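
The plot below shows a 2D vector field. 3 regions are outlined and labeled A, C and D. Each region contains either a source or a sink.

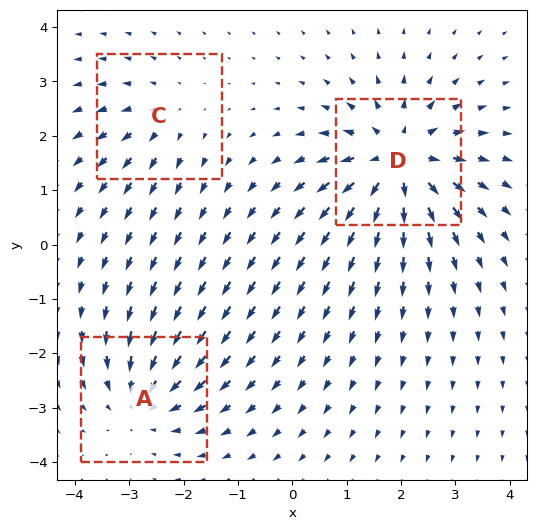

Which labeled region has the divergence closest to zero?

C

Divergence at each region's feature centre — A: about -3, C: about +2, D: about +5. Region C is closest to zero.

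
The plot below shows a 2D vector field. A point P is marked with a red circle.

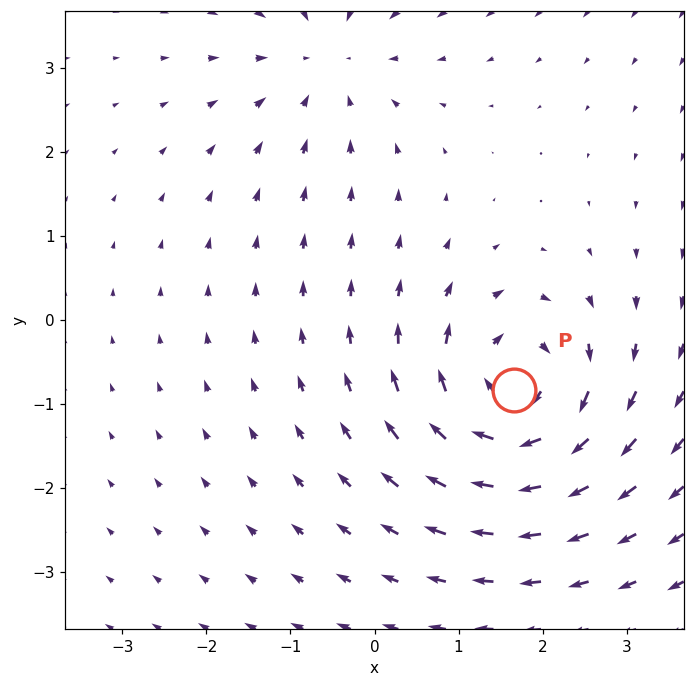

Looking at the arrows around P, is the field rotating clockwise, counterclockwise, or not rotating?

clockwise

Near P at (1.7, -0.8) the arrows circulate clockwise. The curl (z-component) there is about -7; negative curl means clockwise rotation.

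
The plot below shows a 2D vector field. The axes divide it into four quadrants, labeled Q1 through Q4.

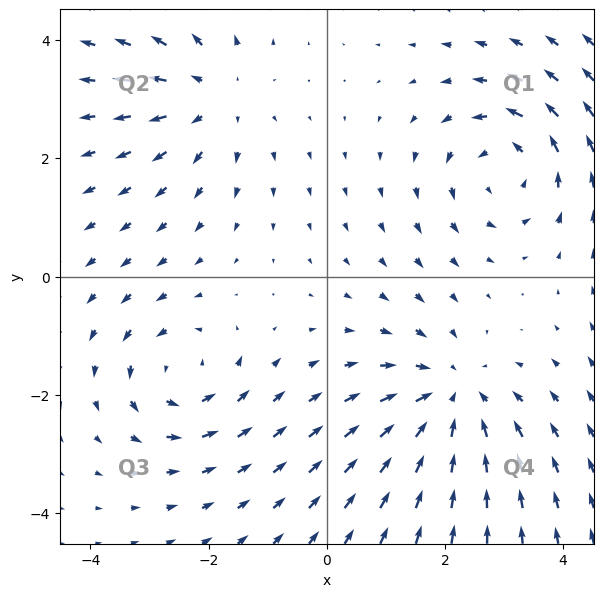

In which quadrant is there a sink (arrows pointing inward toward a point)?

The sink sits at approximately (2.1, -2.1), which lies in quadrant Q4. The divergence there is about -4, negative as expected for a sink.

Q4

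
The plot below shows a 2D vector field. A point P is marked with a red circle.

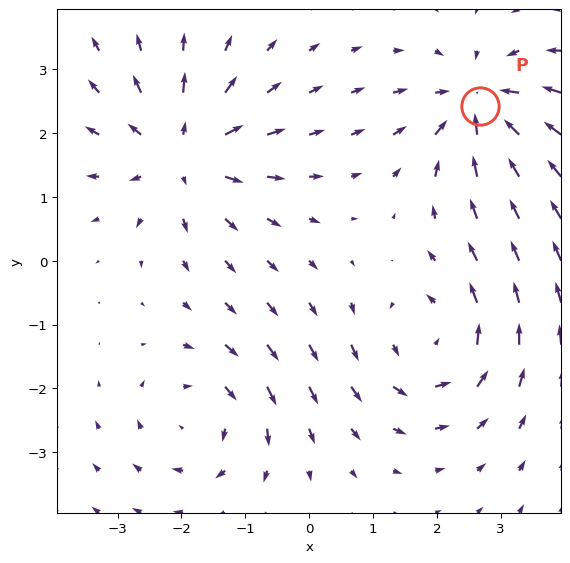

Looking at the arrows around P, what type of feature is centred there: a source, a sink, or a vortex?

At P (2.7, 2.4) the arrows converge inward. Divergence about -5, curl ≈0 — negative divergence with near-zero curl is a sink.

sink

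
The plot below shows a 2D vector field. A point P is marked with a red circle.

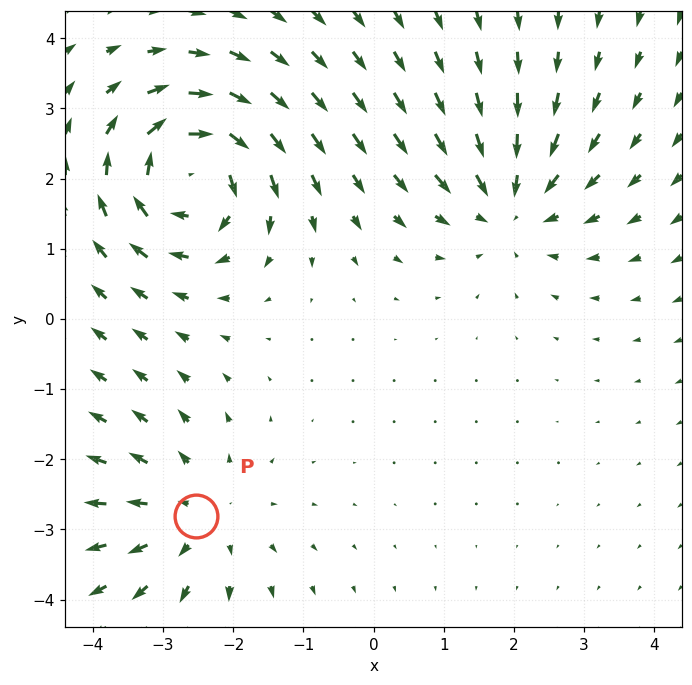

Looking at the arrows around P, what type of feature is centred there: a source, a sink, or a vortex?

source

At P (-2.5, -2.8) the arrows spread outward. Divergence about +3, curl ≈0 — positive divergence with near-zero curl is a source.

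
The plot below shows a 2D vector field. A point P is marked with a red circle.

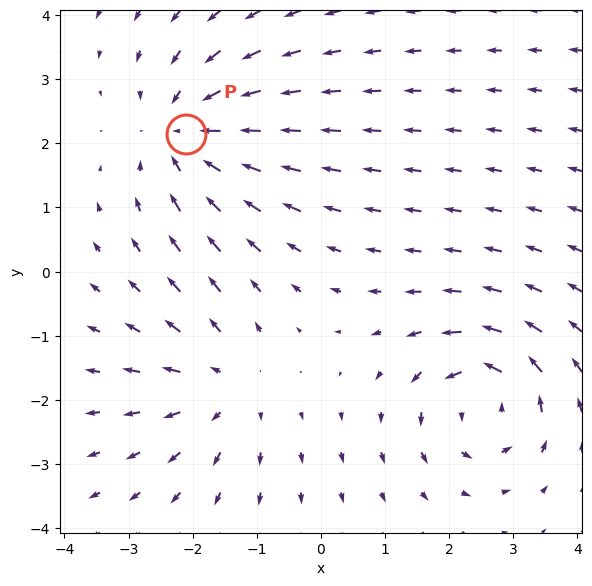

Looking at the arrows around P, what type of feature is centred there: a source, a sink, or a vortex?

sink

At P (-2.1, 2.1) the arrows converge inward. Divergence about -4, curl ≈0 — negative divergence with near-zero curl is a sink.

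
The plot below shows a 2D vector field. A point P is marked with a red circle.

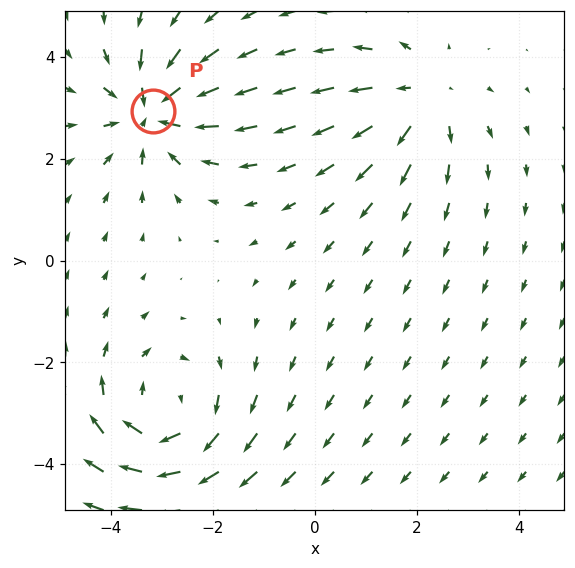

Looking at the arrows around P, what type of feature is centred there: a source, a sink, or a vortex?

At P (-3.2, 2.9) the arrows converge inward. Divergence about -5, curl ≈0 — negative divergence with near-zero curl is a sink.

sink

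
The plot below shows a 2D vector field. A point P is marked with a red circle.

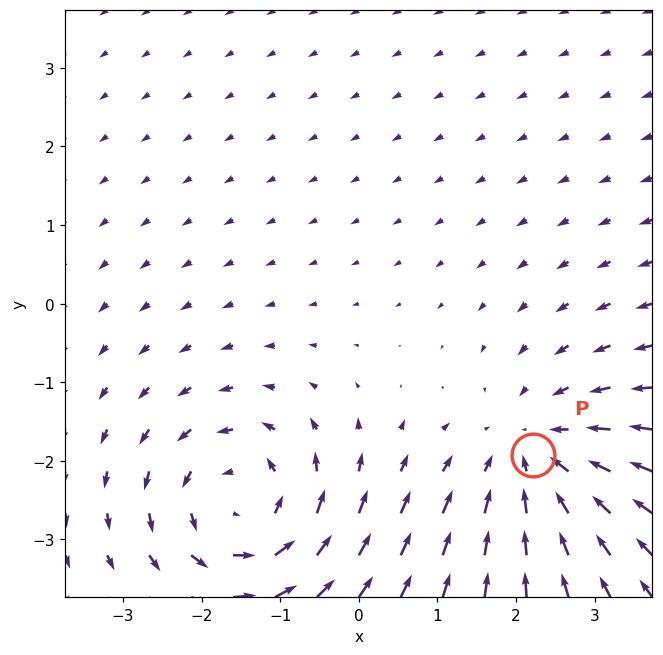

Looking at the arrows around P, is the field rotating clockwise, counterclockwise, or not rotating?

Near P at (2.2, -1.9) the arrows show no circulation. The curl there is ≈0.

not rotating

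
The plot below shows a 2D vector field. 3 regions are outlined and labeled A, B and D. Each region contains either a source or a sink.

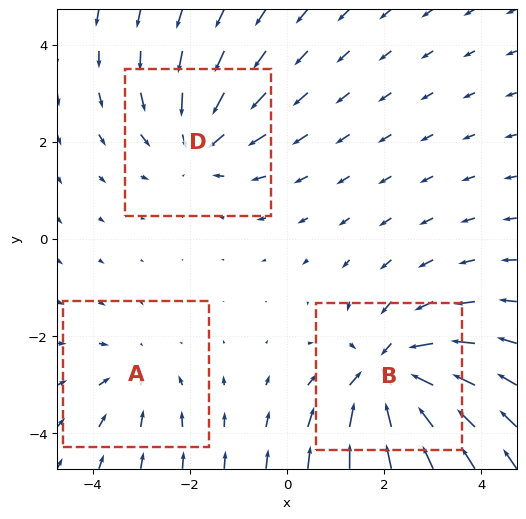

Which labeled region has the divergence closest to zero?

Divergence at each region's feature centre — A: about -2, B: about -5, D: about -3. Region A is closest to zero.

A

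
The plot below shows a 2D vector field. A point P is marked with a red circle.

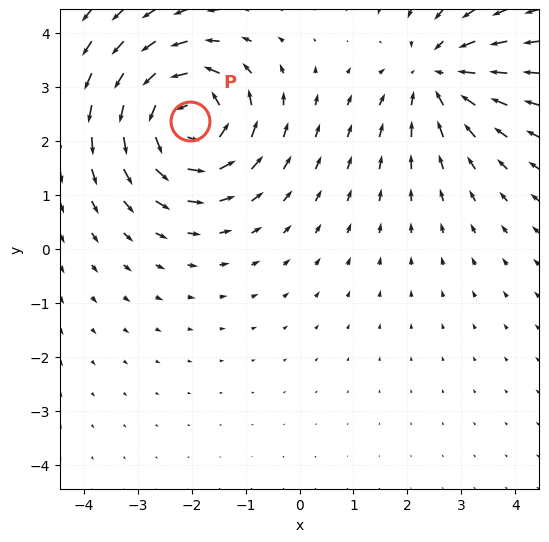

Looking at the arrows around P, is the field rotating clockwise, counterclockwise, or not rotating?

Near P at (-2.0, 2.4) the arrows circulate counterclockwise. The curl (z-component) there is about +5; positive curl means counterclockwise rotation.

counterclockwise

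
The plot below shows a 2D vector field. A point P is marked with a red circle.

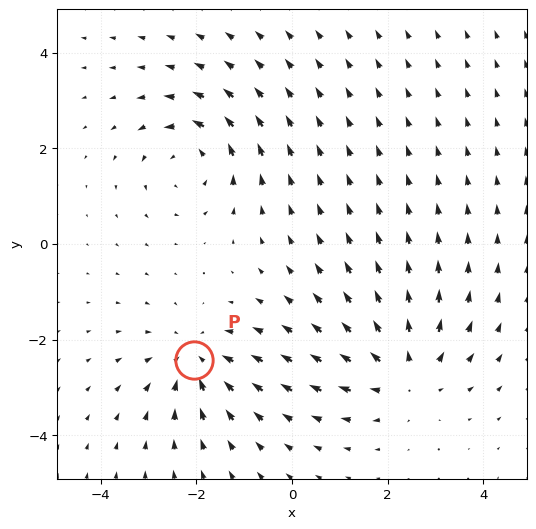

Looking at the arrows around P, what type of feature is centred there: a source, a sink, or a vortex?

At P (-2.0, -2.4) the arrows converge inward. Divergence about -4, curl ≈0 — negative divergence with near-zero curl is a sink.

sink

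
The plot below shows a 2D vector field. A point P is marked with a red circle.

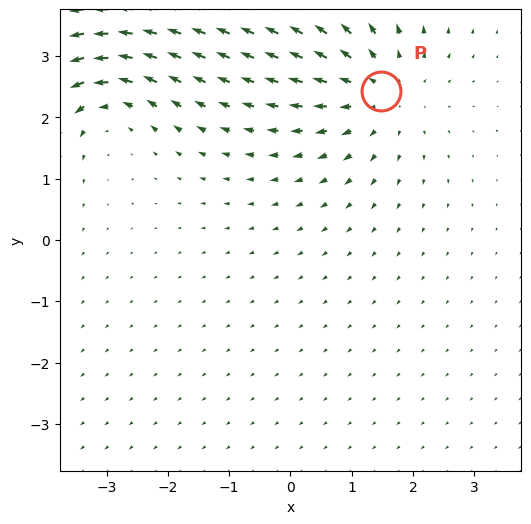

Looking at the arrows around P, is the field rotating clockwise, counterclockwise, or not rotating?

Near P at (1.5, 2.4) the arrows show no circulation. The curl there is ≈0.

not rotating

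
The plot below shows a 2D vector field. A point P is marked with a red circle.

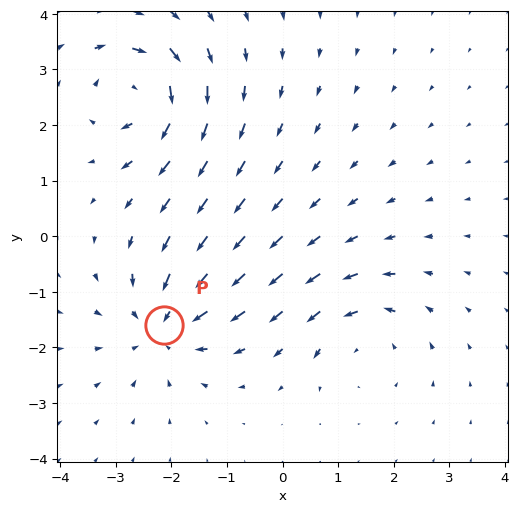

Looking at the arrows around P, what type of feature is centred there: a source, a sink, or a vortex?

sink

At P (-2.1, -1.6) the arrows converge inward. Divergence about -5, curl ≈0 — negative divergence with near-zero curl is a sink.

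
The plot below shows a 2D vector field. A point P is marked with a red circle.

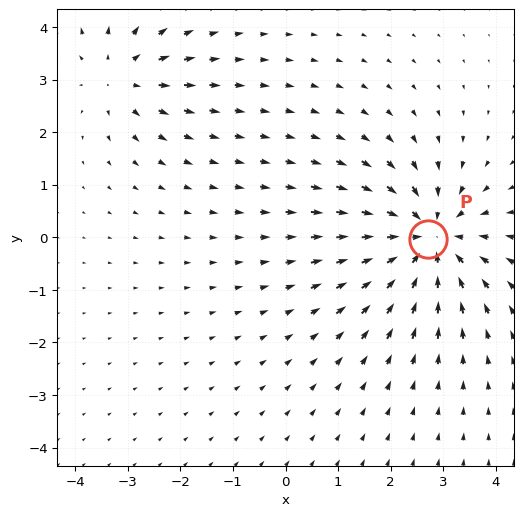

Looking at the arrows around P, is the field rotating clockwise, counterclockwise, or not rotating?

Near P at (2.7, -0.0) the arrows show no circulation. The curl there is ≈0.

not rotating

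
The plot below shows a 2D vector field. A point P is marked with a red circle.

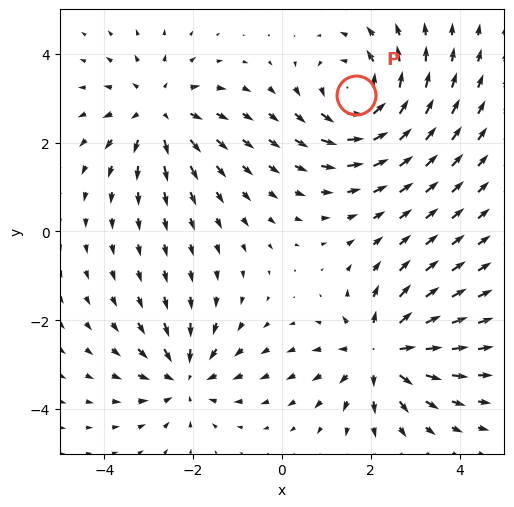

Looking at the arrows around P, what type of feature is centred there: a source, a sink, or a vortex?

vortex

At P (1.7, 3.1) the arrows circulate counterclockwise. Divergence ≈0, curl about +4 — near-zero divergence with nonzero curl is a vortex.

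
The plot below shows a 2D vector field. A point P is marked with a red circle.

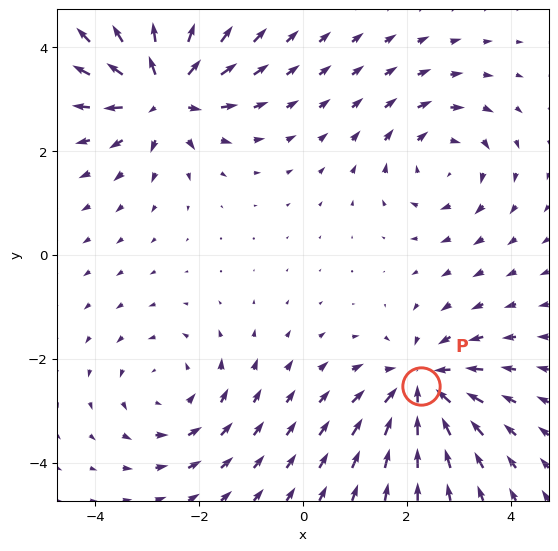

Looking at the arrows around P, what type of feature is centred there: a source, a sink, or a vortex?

At P (2.3, -2.5) the arrows converge inward. Divergence about -4, curl ≈0 — negative divergence with near-zero curl is a sink.

sink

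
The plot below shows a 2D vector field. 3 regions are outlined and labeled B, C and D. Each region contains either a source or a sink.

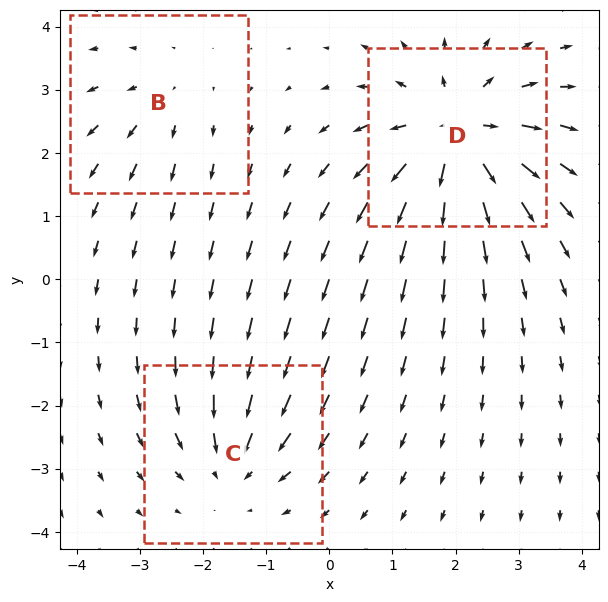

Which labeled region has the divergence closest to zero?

Divergence at each region's feature centre — B: about +2, C: about -3, D: about +5. Region B is closest to zero.

B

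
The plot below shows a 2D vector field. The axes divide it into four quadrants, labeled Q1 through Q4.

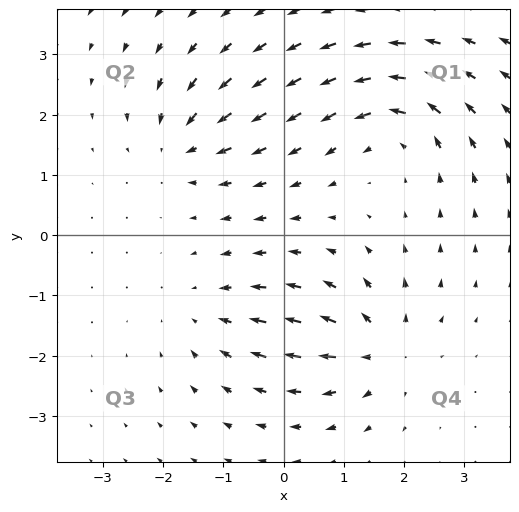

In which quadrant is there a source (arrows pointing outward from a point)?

The source sits at approximately (1.6, -1.9), which lies in quadrant Q4. The divergence there is about +5, positive as expected for a source.

Q4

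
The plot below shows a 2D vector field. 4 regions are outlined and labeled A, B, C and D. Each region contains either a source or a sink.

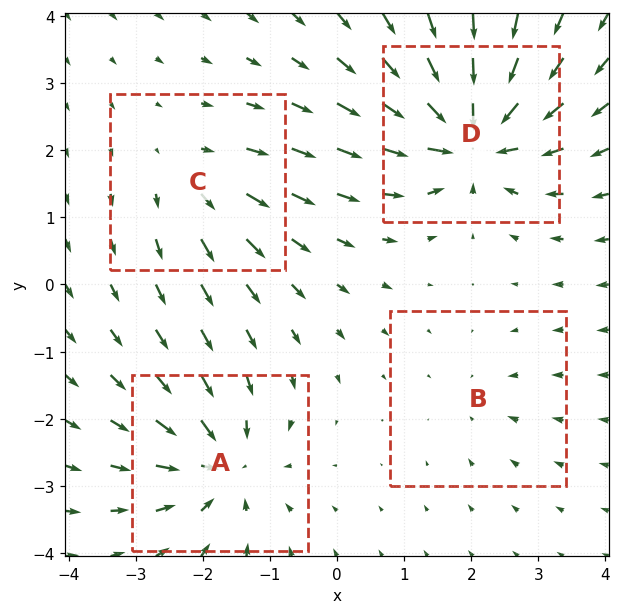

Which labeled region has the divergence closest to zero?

Divergence at each region's feature centre — A: about -6, B: about -2, C: about +4, D: about -8. Region B is closest to zero.

B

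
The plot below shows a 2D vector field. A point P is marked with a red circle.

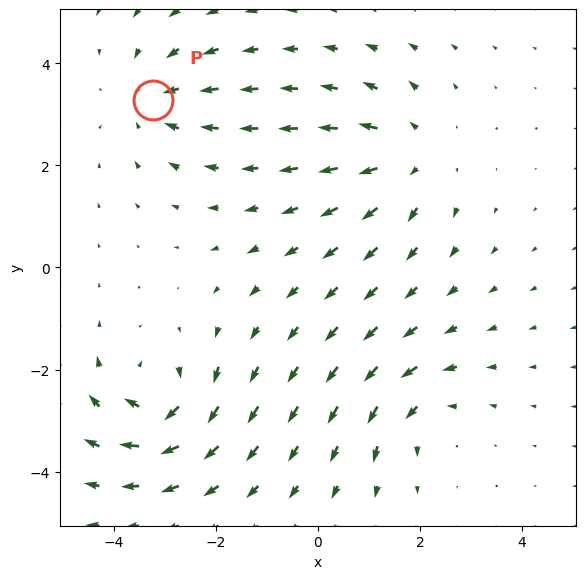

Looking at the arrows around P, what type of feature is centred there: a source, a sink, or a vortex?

sink

At P (-3.2, 3.3) the arrows converge inward. Divergence about -4, curl ≈0 — negative divergence with near-zero curl is a sink.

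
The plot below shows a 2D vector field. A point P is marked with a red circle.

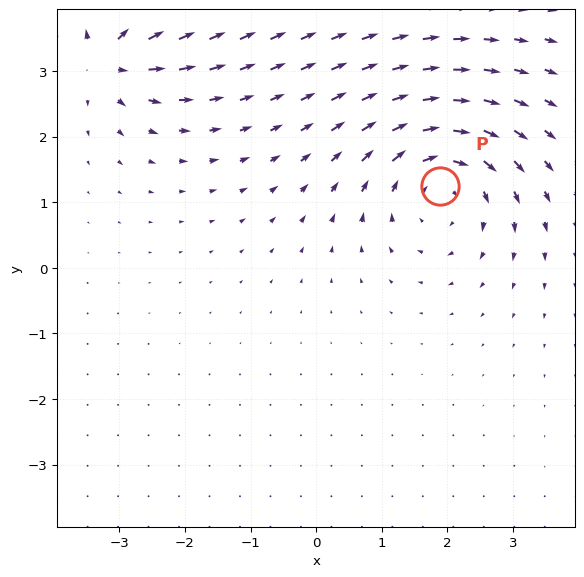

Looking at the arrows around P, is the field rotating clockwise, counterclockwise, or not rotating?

clockwise

Near P at (1.9, 1.2) the arrows circulate clockwise. The curl (z-component) there is about -5; negative curl means clockwise rotation.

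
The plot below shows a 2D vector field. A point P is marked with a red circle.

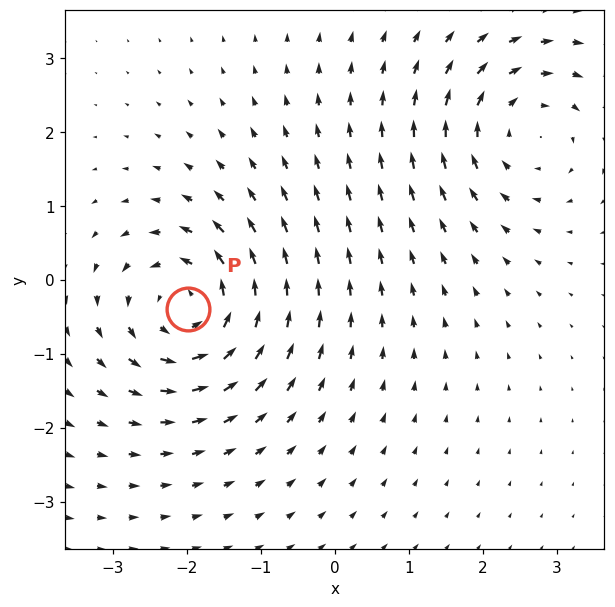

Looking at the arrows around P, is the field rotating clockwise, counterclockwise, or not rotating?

Near P at (-2.0, -0.4) the arrows circulate counterclockwise. The curl (z-component) there is about +4; positive curl means counterclockwise rotation.

counterclockwise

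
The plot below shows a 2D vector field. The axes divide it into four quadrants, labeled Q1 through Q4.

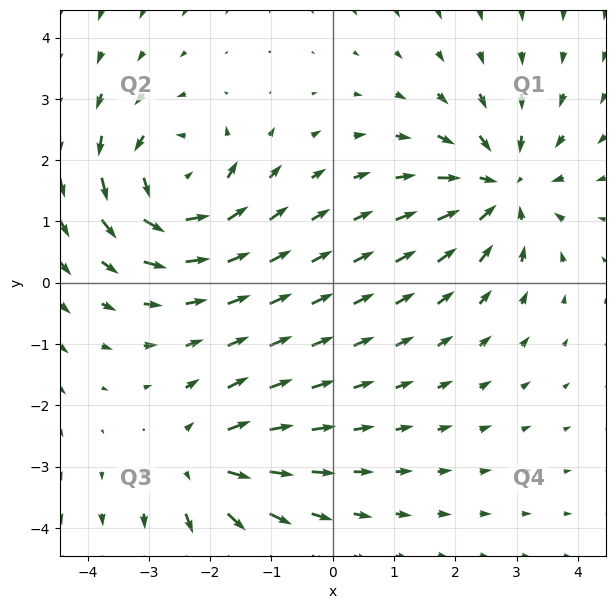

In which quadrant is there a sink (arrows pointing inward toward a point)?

The sink sits at approximately (2.8, 1.6), which lies in quadrant Q1. The divergence there is about -5, negative as expected for a sink.

Q1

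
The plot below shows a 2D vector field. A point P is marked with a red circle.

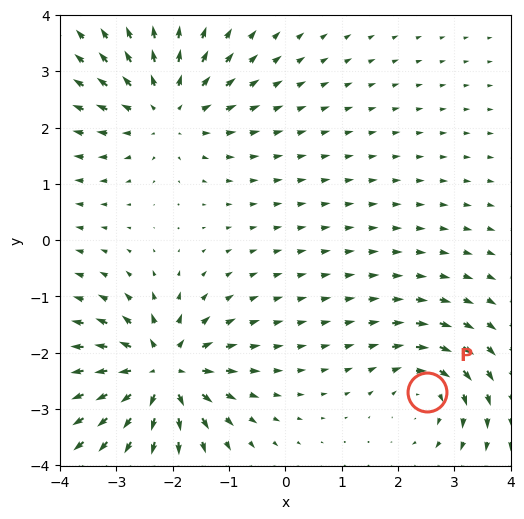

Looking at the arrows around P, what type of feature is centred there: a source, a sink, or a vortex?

At P (2.5, -2.7) the arrows circulate clockwise. Divergence ≈0, curl about -4 — near-zero divergence with nonzero curl is a vortex.

vortex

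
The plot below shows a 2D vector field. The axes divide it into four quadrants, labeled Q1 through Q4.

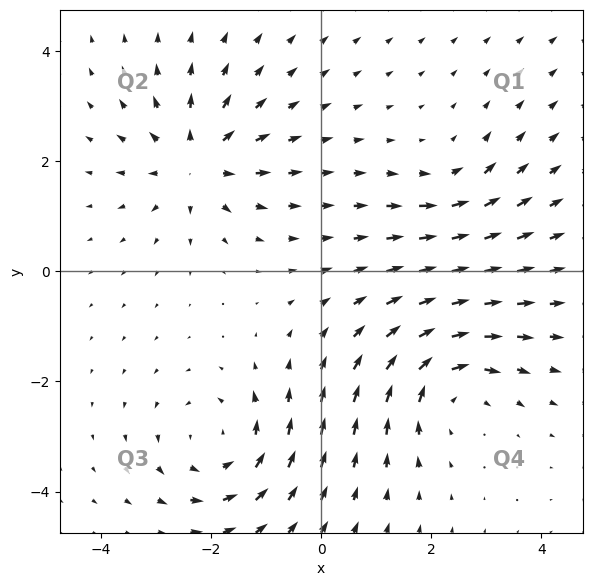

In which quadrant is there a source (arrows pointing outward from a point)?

The source sits at approximately (-2.2, 2.0), which lies in quadrant Q2. The divergence there is about +5, positive as expected for a source.

Q2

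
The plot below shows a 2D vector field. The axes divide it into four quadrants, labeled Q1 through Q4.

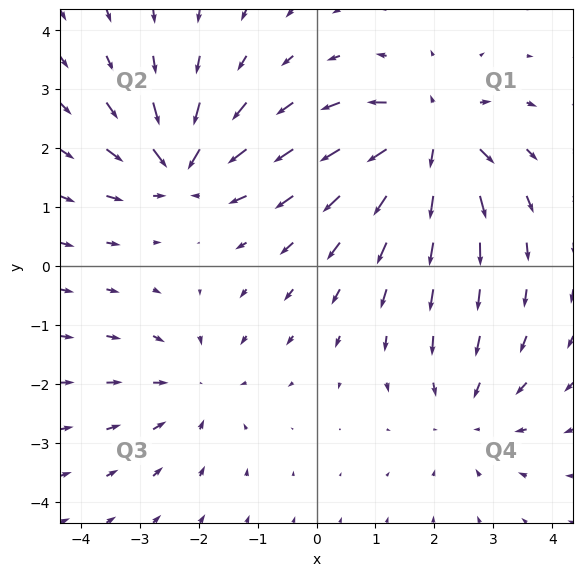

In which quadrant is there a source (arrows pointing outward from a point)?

The source sits at approximately (1.9, 2.2), which lies in quadrant Q1. The divergence there is about +7, positive as expected for a source.

Q1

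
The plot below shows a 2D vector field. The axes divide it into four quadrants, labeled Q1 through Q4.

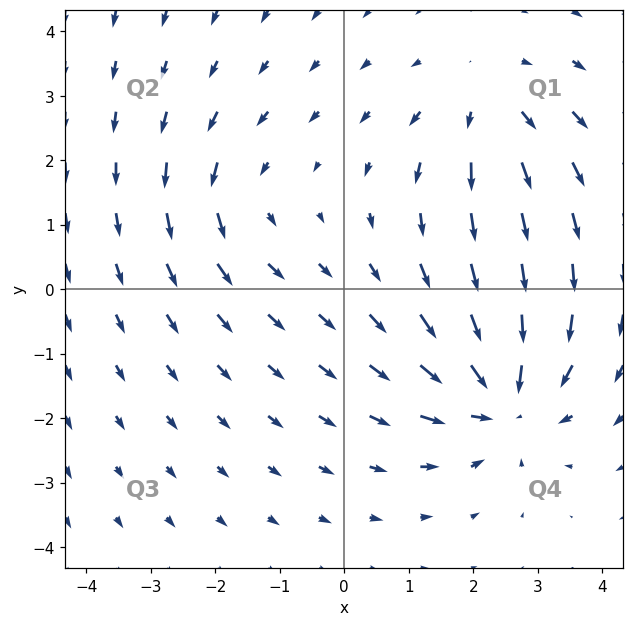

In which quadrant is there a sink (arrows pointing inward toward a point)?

Q4

The sink sits at approximately (2.5, -1.7), which lies in quadrant Q4. The divergence there is about -4, negative as expected for a sink.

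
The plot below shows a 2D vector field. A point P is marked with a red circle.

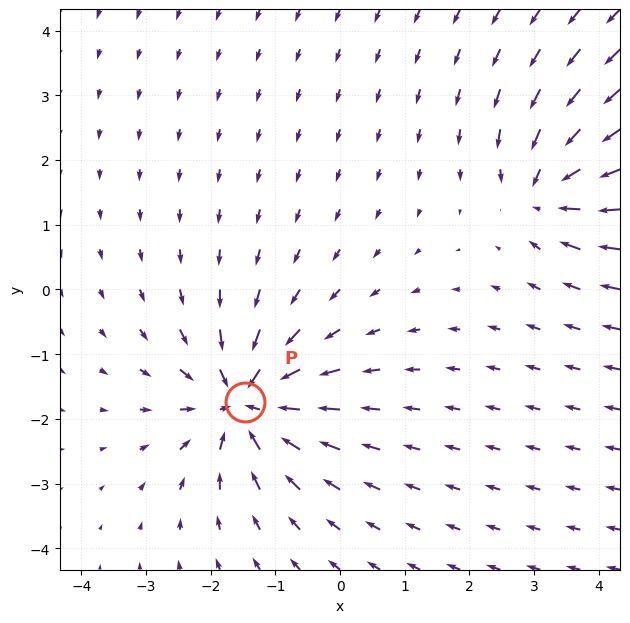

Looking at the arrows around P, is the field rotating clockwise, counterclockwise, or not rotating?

not rotating

Near P at (-1.5, -1.7) the arrows show no circulation. The curl there is ≈0.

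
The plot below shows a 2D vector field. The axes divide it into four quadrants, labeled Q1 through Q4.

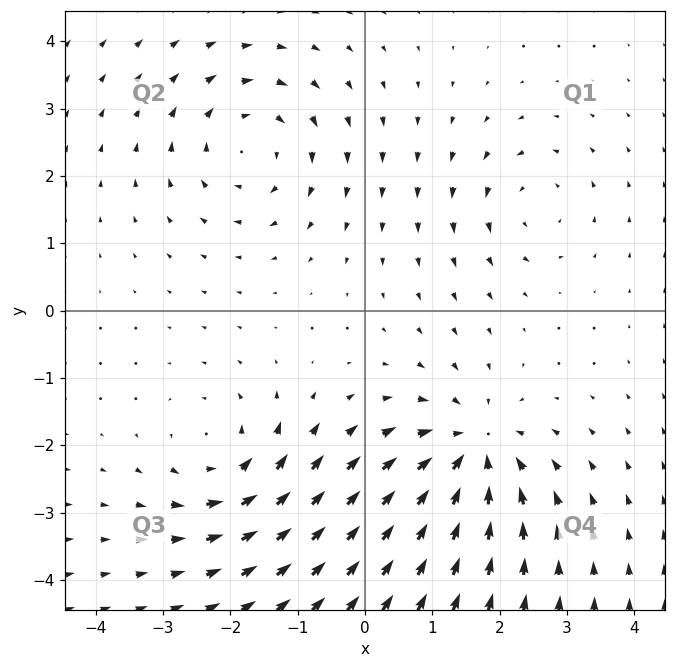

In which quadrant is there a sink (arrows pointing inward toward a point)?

Q4

The sink sits at approximately (1.6, -2.1), which lies in quadrant Q4. The divergence there is about -5, negative as expected for a sink.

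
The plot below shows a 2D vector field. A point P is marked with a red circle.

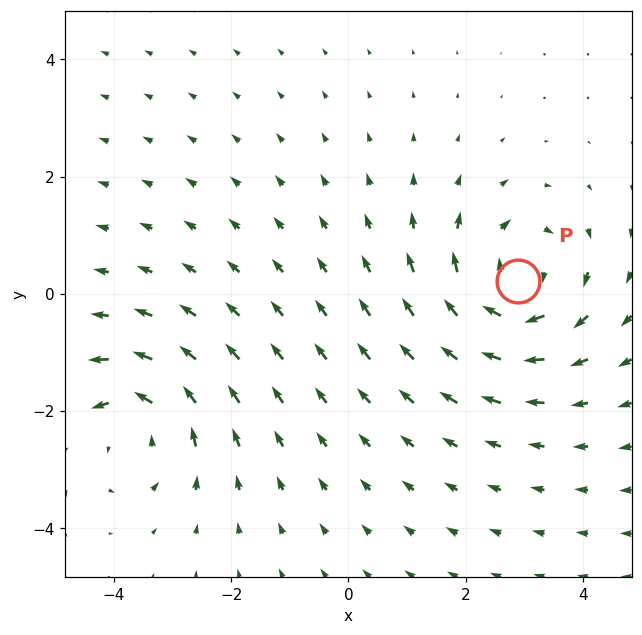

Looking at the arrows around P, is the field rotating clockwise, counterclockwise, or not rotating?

clockwise

Near P at (2.9, 0.2) the arrows circulate clockwise. The curl (z-component) there is about -4; negative curl means clockwise rotation.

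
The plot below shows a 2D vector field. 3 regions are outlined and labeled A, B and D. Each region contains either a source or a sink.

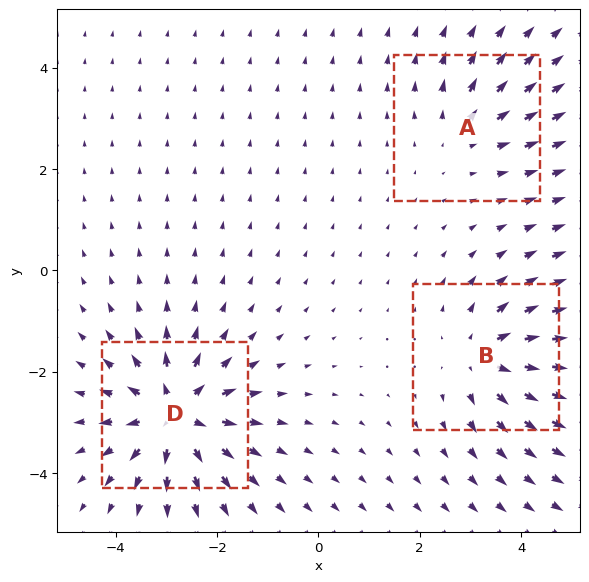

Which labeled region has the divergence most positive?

Divergence at each region's feature centre — A: about +2, B: about +4, D: about +6. Region D is most positive.

D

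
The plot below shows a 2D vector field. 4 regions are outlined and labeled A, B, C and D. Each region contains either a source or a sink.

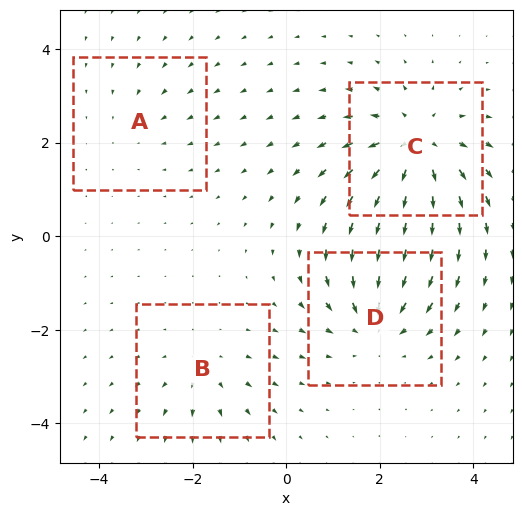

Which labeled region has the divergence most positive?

Divergence at each region's feature centre — A: about -2, B: about +3, C: about +7, D: about -5. Region C is most positive.

C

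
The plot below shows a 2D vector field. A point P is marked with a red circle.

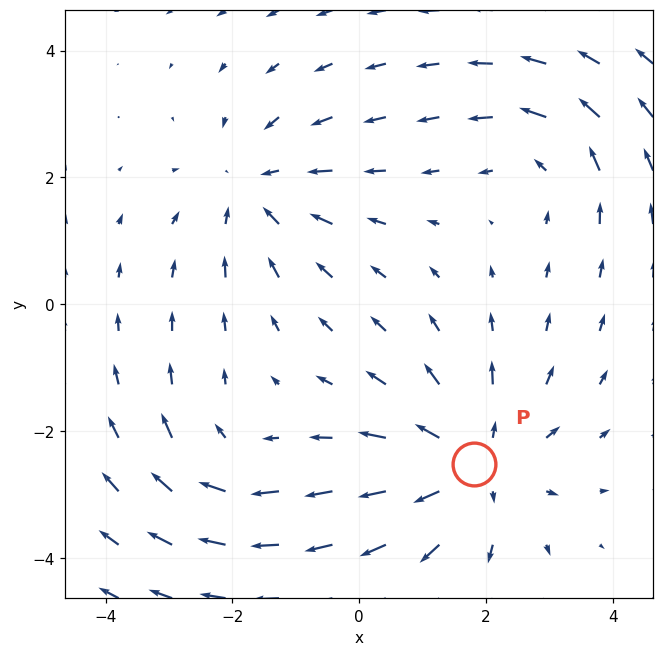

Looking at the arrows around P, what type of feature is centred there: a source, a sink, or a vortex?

At P (1.8, -2.5) the arrows spread outward. Divergence about +4, curl ≈0 — positive divergence with near-zero curl is a source.

source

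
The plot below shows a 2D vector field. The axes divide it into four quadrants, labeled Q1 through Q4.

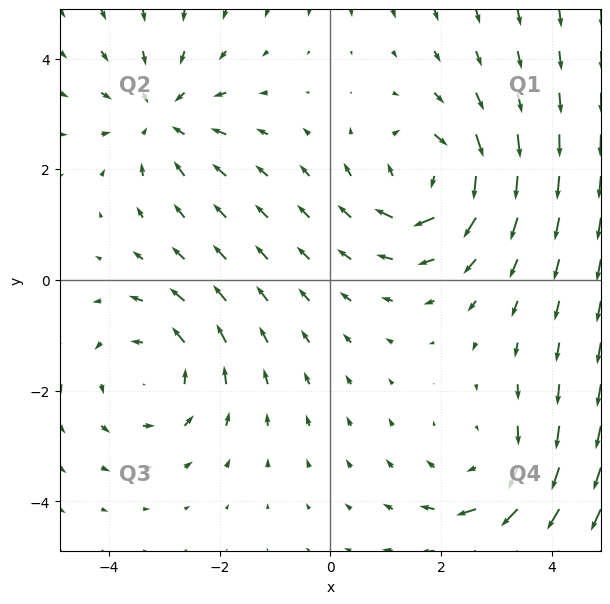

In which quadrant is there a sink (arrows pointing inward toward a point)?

Q2

The sink sits at approximately (-3.1, 2.9), which lies in quadrant Q2. The divergence there is about -3, negative as expected for a sink.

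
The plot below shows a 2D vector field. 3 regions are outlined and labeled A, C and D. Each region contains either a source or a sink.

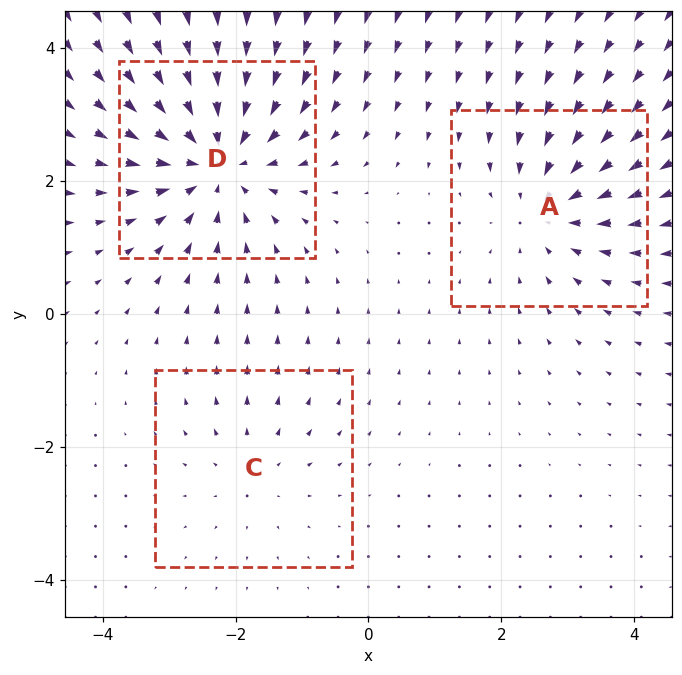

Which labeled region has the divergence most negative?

Divergence at each region's feature centre — A: about -3, C: about +2, D: about -4. Region D is most negative.

D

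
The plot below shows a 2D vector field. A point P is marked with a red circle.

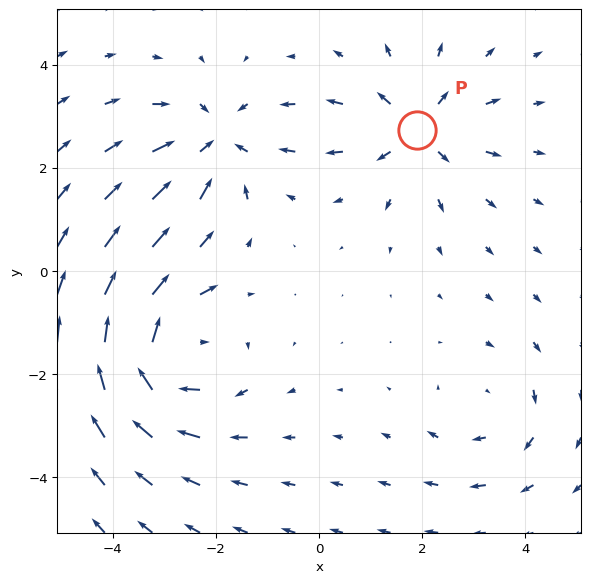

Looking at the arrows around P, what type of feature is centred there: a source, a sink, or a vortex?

source

At P (1.9, 2.7) the arrows spread outward. Divergence about +4, curl ≈0 — positive divergence with near-zero curl is a source.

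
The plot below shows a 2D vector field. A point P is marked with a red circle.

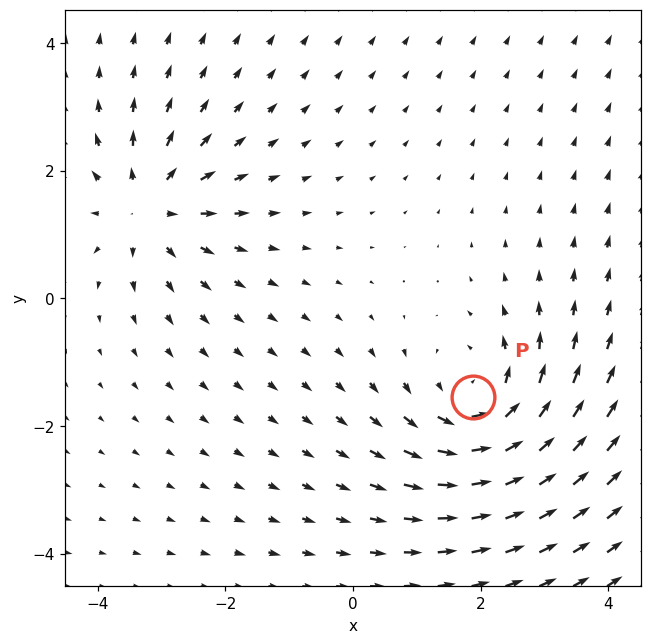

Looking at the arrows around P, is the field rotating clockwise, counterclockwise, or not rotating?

Near P at (1.9, -1.5) the arrows circulate counterclockwise. The curl (z-component) there is about +4; positive curl means counterclockwise rotation.

counterclockwise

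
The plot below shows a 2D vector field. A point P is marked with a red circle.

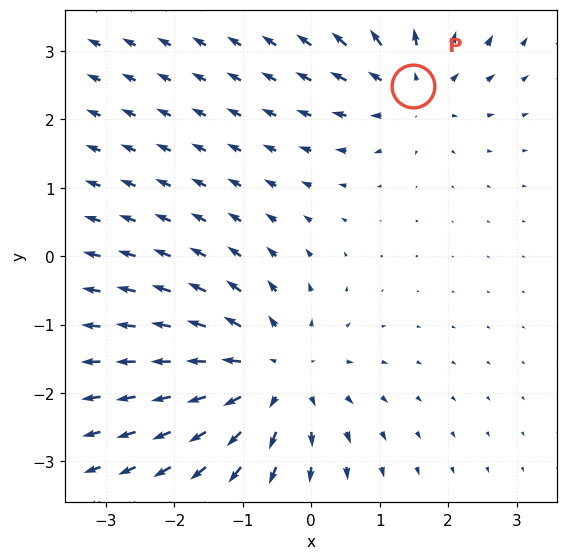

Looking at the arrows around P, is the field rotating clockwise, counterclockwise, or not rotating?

Near P at (1.5, 2.5) the arrows show no circulation. The curl there is ≈0.

not rotating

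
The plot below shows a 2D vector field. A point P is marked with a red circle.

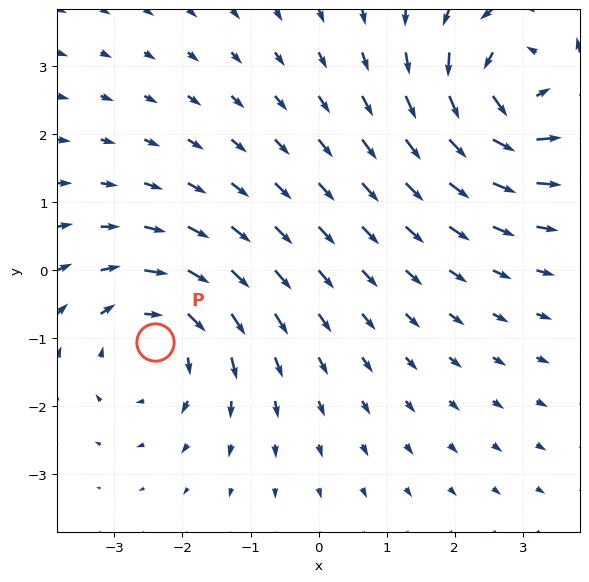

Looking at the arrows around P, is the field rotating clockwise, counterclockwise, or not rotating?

clockwise

Near P at (-2.4, -1.1) the arrows circulate clockwise. The curl (z-component) there is about -4; negative curl means clockwise rotation.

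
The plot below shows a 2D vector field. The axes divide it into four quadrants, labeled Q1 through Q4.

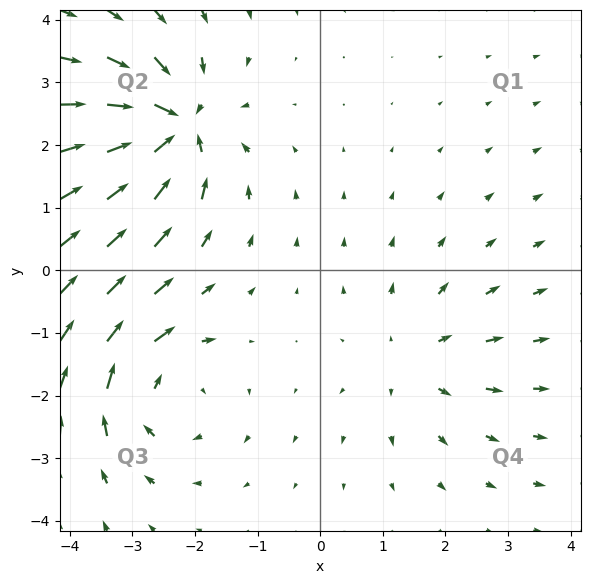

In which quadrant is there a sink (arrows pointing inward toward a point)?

Q2

The sink sits at approximately (-2.3, 2.3), which lies in quadrant Q2. The divergence there is about -6, negative as expected for a sink.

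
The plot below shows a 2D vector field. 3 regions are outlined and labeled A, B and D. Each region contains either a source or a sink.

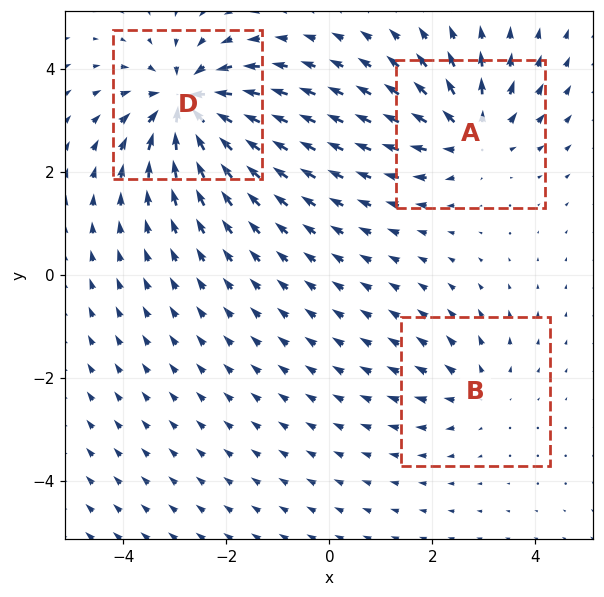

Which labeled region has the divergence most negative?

D

Divergence at each region's feature centre — A: about +4, B: about +2, D: about -6. Region D is most negative.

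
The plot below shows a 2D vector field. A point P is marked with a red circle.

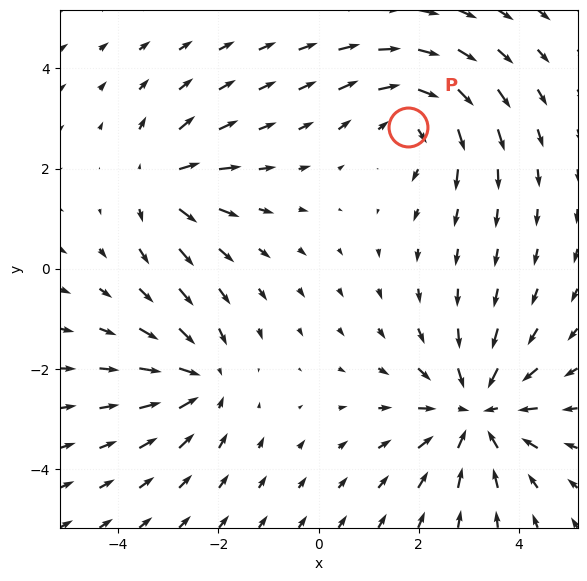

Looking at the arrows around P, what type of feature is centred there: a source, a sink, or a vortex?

vortex

At P (1.8, 2.8) the arrows circulate clockwise. Divergence ≈0, curl about -4 — near-zero divergence with nonzero curl is a vortex.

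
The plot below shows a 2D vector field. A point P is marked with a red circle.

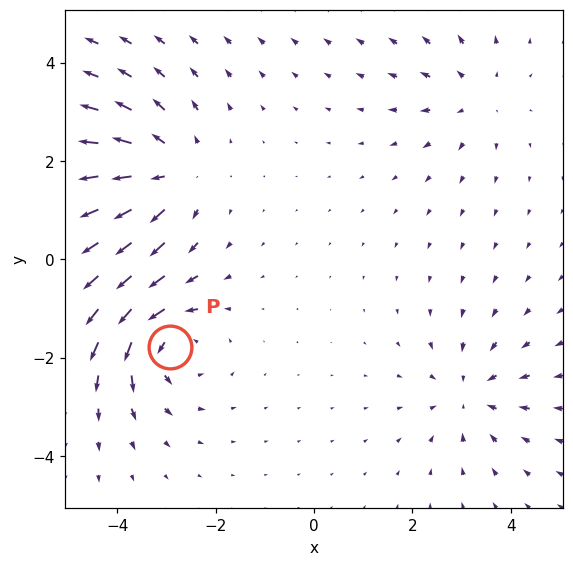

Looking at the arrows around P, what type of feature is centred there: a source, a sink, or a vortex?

vortex

At P (-2.9, -1.8) the arrows circulate counterclockwise. Divergence ≈0, curl about +5 — near-zero divergence with nonzero curl is a vortex.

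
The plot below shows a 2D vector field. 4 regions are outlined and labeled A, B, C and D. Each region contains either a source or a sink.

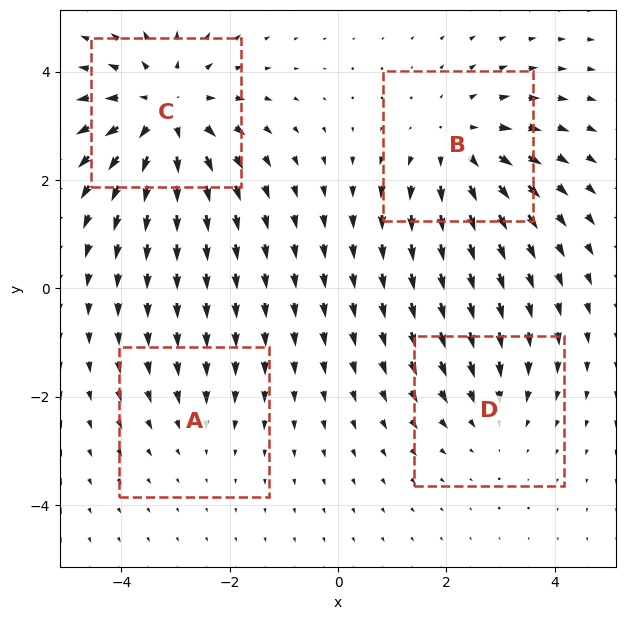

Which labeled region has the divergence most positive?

C

Divergence at each region's feature centre — A: about -2, B: about +4, C: about +6, D: about -3. Region C is most positive.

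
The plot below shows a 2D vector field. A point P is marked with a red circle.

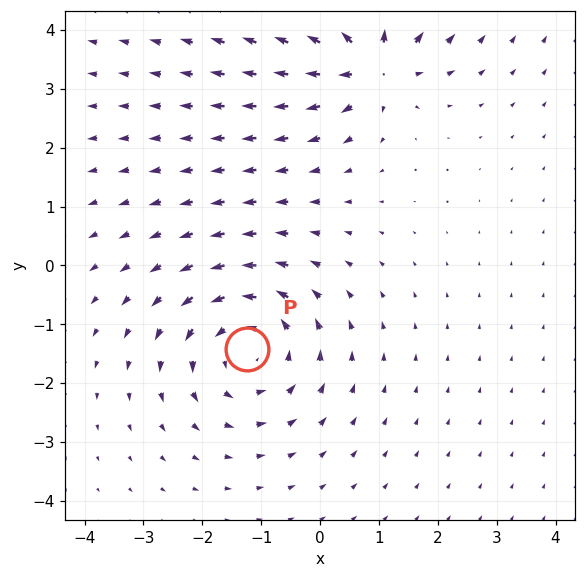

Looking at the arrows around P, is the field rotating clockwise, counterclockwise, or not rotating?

Near P at (-1.2, -1.4) the arrows circulate counterclockwise. The curl (z-component) there is about +4; positive curl means counterclockwise rotation.

counterclockwise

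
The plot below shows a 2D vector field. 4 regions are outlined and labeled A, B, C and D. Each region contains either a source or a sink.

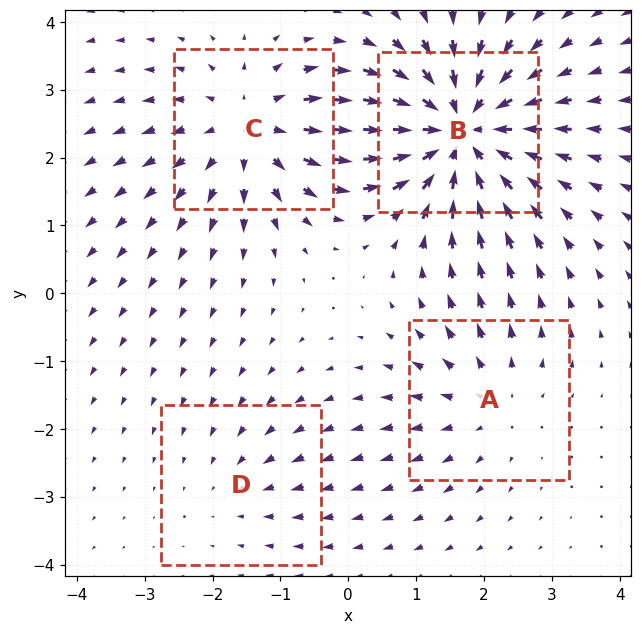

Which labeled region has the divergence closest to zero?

D

Divergence at each region's feature centre — A: about +3, B: about -6, C: about +5, D: about -2. Region D is closest to zero.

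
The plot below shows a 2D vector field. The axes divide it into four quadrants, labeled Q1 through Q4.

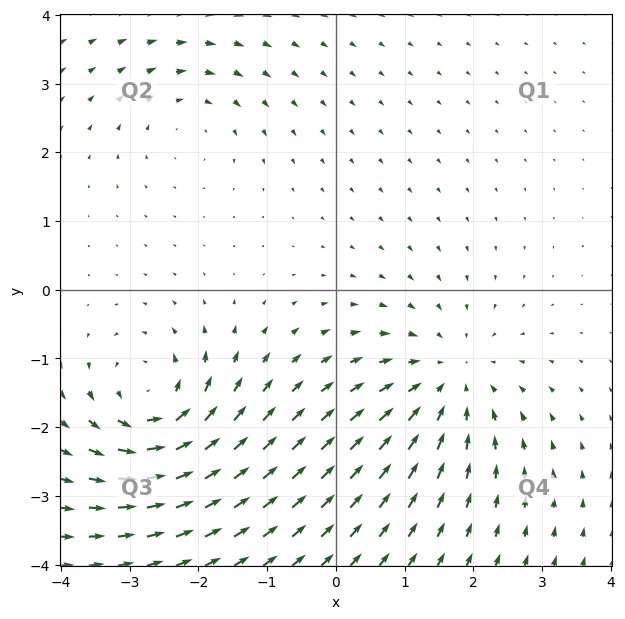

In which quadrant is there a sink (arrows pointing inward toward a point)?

The sink sits at approximately (1.6, -1.3), which lies in quadrant Q4. The divergence there is about -4, negative as expected for a sink.

Q4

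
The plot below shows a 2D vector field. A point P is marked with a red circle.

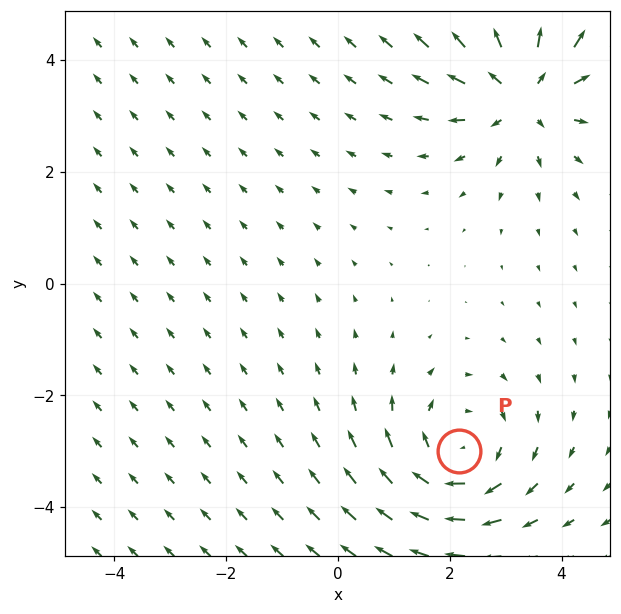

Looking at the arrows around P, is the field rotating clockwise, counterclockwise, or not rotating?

Near P at (2.2, -3.0) the arrows circulate clockwise. The curl (z-component) there is about -4; negative curl means clockwise rotation.

clockwise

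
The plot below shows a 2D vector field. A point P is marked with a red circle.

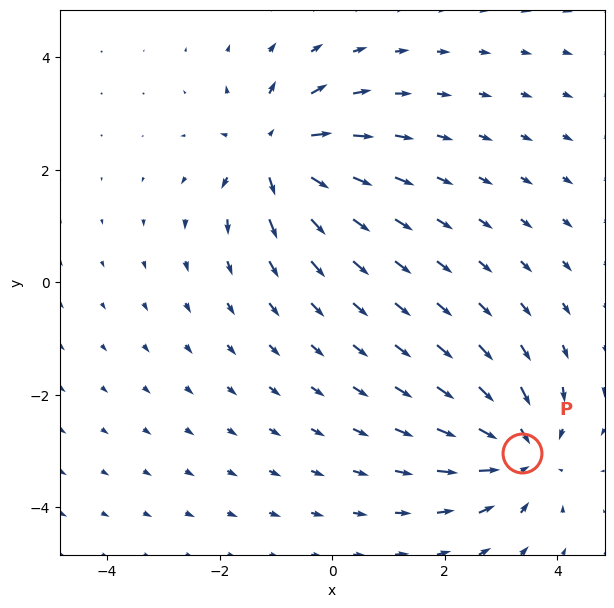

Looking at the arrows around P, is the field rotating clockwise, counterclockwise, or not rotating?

not rotating

Near P at (3.4, -3.0) the arrows show no circulation. The curl there is ≈0.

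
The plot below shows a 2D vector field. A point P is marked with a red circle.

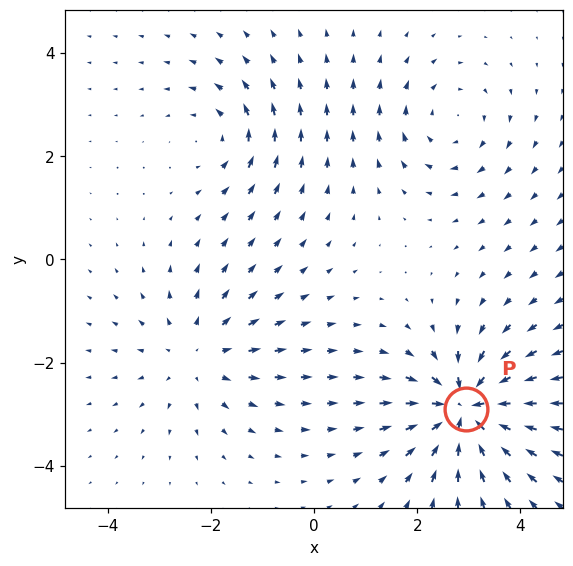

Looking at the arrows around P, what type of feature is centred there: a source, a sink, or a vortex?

At P (2.9, -2.9) the arrows converge inward. Divergence about -7, curl ≈0 — negative divergence with near-zero curl is a sink.

sink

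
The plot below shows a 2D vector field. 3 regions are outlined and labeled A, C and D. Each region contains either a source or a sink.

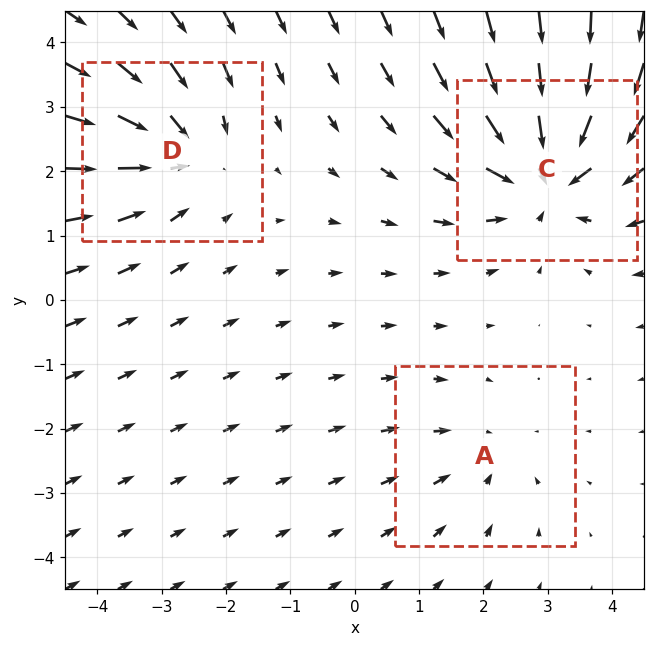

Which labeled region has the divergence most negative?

C

Divergence at each region's feature centre — A: about -2, C: about -5, D: about -3. Region C is most negative.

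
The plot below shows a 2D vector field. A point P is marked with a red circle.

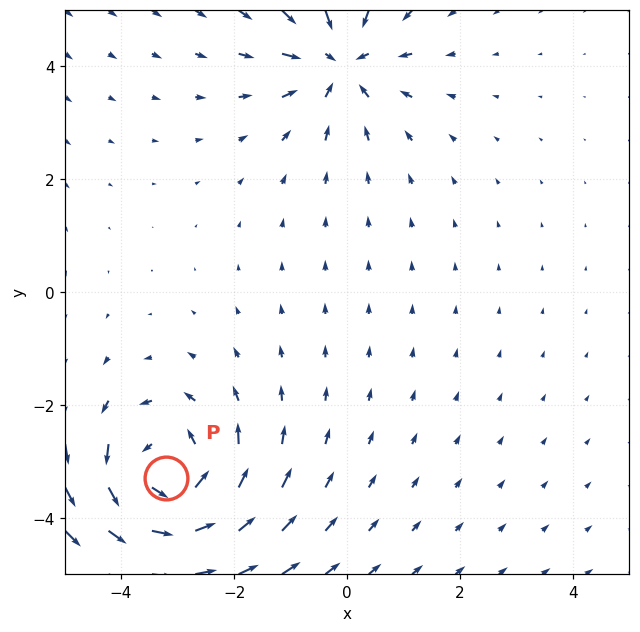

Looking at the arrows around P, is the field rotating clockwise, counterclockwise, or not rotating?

Near P at (-3.2, -3.3) the arrows circulate counterclockwise. The curl (z-component) there is about +4; positive curl means counterclockwise rotation.

counterclockwise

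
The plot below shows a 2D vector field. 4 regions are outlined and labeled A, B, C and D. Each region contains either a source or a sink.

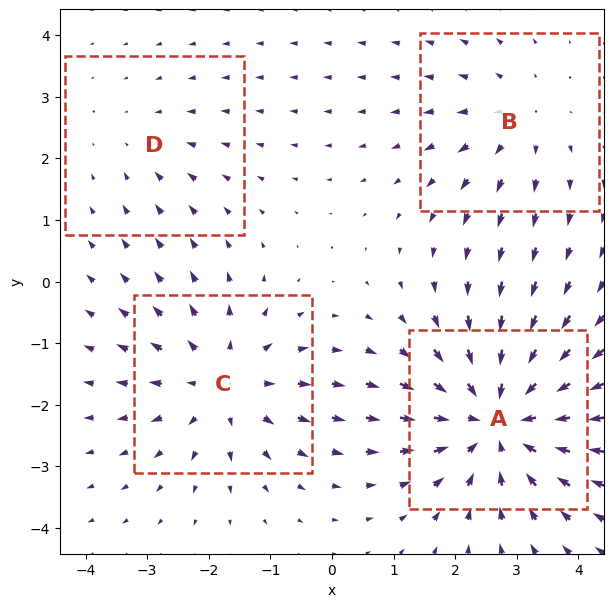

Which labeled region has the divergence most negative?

Divergence at each region's feature centre — A: about -6, B: about +3, C: about +4, D: about -2. Region A is most negative.

A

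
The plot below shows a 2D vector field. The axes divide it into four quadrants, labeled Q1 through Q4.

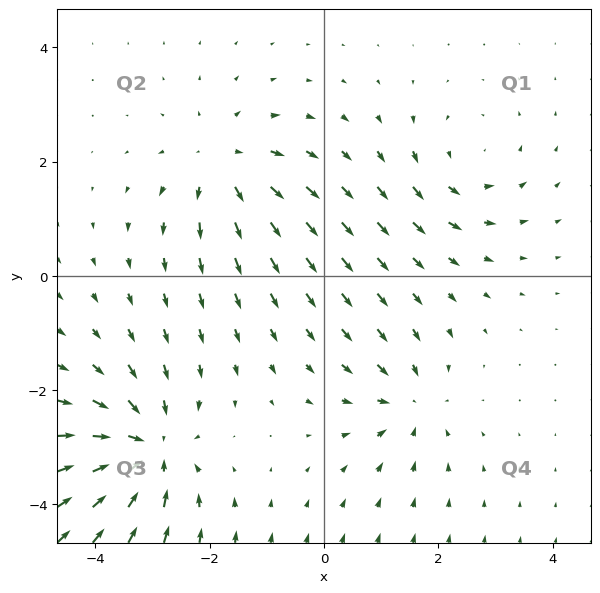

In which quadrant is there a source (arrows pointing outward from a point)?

The source sits at approximately (-1.8, 1.9), which lies in quadrant Q2. The divergence there is about +4, positive as expected for a source.

Q2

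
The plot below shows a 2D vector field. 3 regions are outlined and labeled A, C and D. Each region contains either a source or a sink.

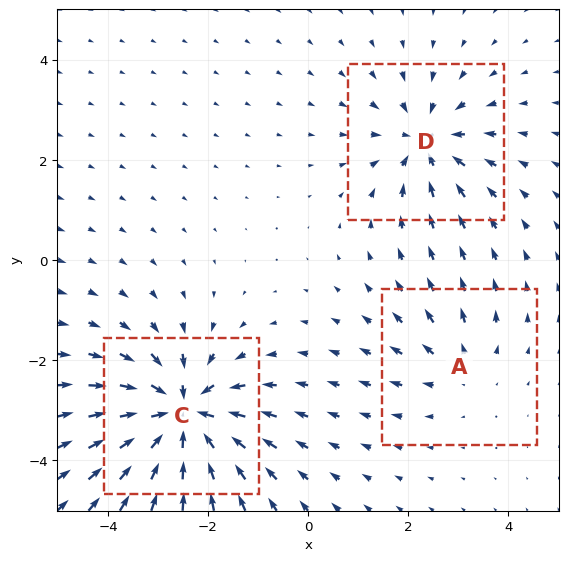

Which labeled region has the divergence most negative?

C

Divergence at each region's feature centre — A: about +2, C: about -5, D: about -3. Region C is most negative.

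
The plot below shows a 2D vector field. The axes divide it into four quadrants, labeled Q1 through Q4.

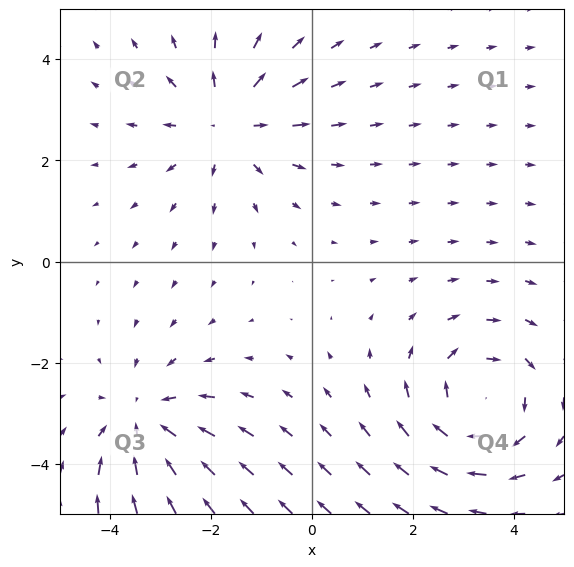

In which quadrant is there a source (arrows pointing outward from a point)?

The source sits at approximately (-1.7, 2.8), which lies in quadrant Q2. The divergence there is about +3, positive as expected for a source.

Q2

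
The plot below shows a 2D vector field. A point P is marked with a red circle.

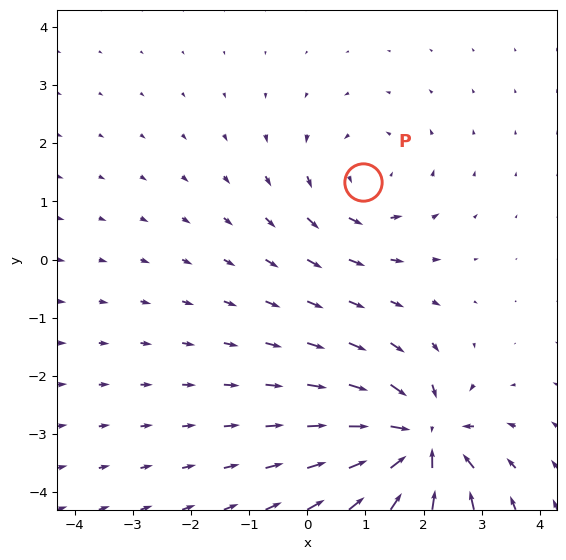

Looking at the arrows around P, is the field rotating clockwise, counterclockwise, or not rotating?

counterclockwise

Near P at (1.0, 1.3) the arrows circulate counterclockwise. The curl (z-component) there is about +3; positive curl means counterclockwise rotation.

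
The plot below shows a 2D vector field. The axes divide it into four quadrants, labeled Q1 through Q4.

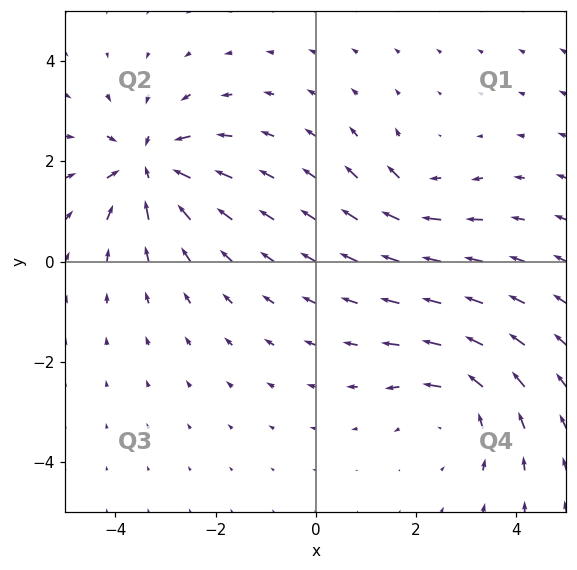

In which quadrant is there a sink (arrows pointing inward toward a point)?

Q2

The sink sits at approximately (-3.3, 1.9), which lies in quadrant Q2. The divergence there is about -6, negative as expected for a sink.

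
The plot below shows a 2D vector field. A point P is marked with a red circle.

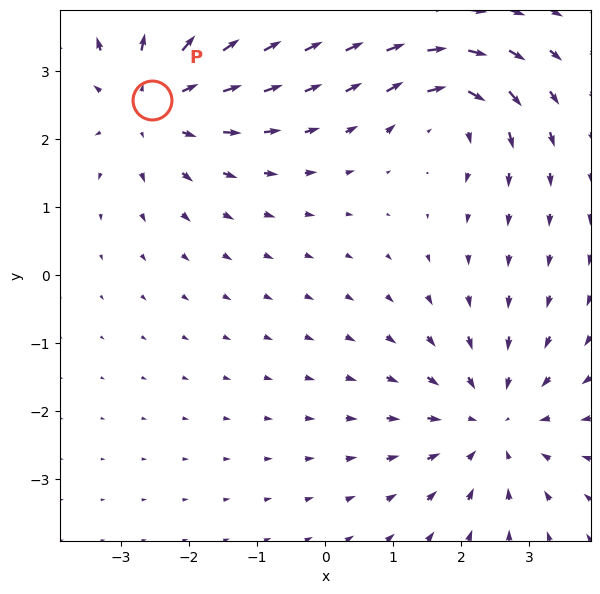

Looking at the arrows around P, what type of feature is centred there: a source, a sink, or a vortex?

source

At P (-2.5, 2.6) the arrows spread outward. Divergence about +4, curl ≈0 — positive divergence with near-zero curl is a source.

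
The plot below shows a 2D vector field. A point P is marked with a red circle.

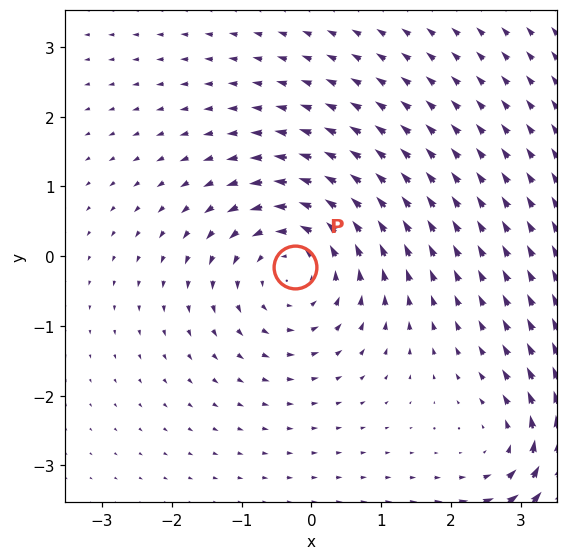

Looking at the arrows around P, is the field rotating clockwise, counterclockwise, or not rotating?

counterclockwise

Near P at (-0.2, -0.1) the arrows circulate counterclockwise. The curl (z-component) there is about +4; positive curl means counterclockwise rotation.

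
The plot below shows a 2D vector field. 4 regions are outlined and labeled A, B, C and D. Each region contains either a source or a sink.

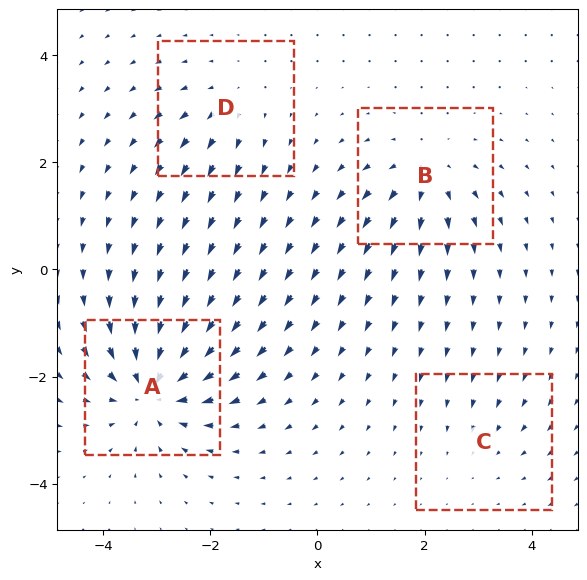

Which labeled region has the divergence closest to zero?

Divergence at each region's feature centre — A: about -8, B: about +5, C: about -2, D: about +3. Region C is closest to zero.

C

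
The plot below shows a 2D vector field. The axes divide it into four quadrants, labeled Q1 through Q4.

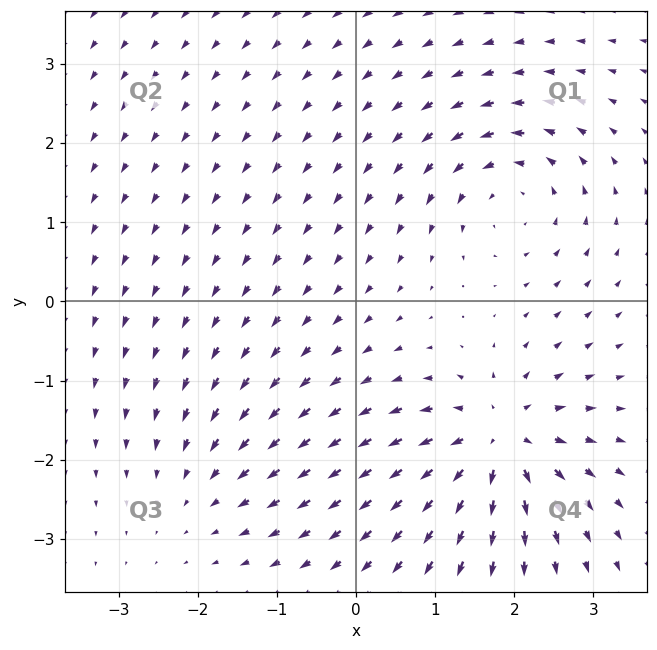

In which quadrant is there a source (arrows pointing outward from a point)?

The source sits at approximately (1.8, -1.8), which lies in quadrant Q4. The divergence there is about +6, positive as expected for a source.

Q4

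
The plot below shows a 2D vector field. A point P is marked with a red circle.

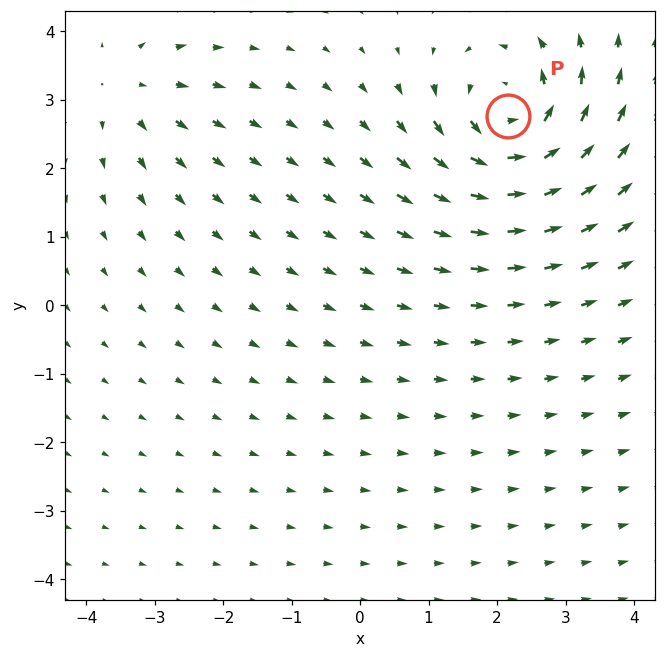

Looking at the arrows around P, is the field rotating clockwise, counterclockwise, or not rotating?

counterclockwise

Near P at (2.2, 2.8) the arrows circulate counterclockwise. The curl (z-component) there is about +5; positive curl means counterclockwise rotation.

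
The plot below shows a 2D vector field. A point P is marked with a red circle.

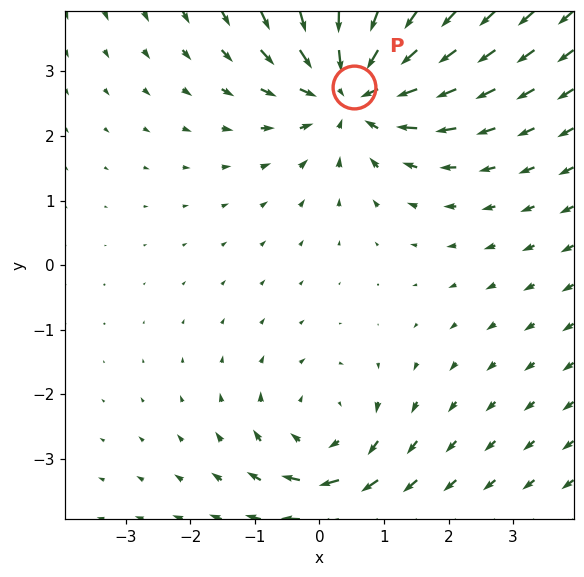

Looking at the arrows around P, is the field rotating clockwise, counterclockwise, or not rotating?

not rotating

Near P at (0.5, 2.8) the arrows show no circulation. The curl there is ≈0.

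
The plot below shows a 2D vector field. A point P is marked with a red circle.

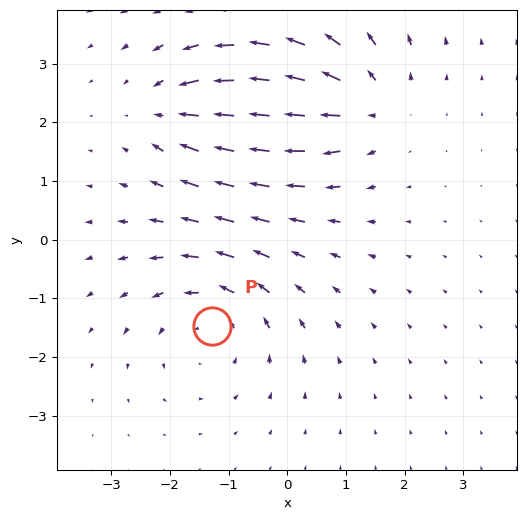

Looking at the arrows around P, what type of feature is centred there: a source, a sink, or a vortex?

At P (-1.3, -1.5) the arrows circulate counterclockwise. Divergence ≈0, curl about +4 — near-zero divergence with nonzero curl is a vortex.

vortex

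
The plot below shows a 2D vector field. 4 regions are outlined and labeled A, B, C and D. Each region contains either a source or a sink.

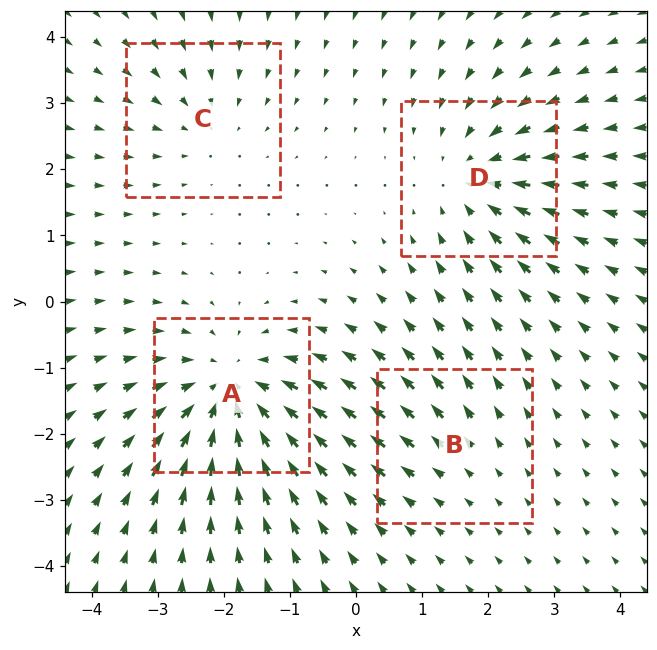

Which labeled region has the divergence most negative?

Divergence at each region's feature centre — A: about -6, B: about +2, C: about -3, D: about -4. Region A is most negative.

A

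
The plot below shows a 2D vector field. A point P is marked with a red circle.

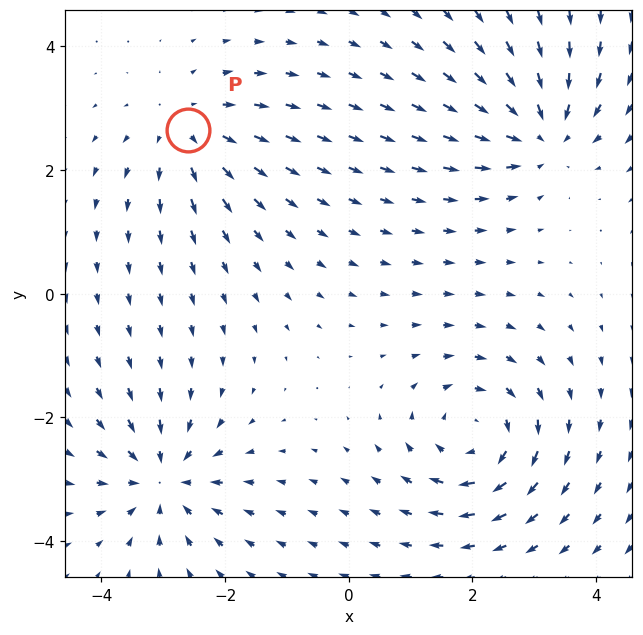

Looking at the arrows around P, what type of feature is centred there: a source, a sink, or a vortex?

At P (-2.6, 2.6) the arrows spread outward. Divergence about +4, curl ≈0 — positive divergence with near-zero curl is a source.

source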